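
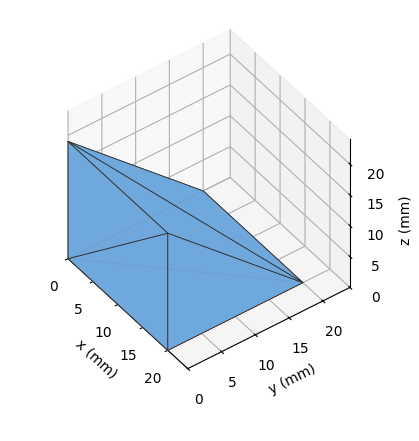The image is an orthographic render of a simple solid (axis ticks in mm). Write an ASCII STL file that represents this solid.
Reading the render: the shape is a wedge (ramp): 20 × 20 mm base, rising to 19 mm along the y=0 edge and sloping linearly to z=0 at y=20 (dimensions read to the nearest mm from the axis ticks). For the STL, each face is triangulated and given an outward normal.

solid part
  facet normal 0.0000 0.0000 -1.0000
    outer loop
      vertex 20.0 20.0 0.0
      vertex 20.0 0.0 0.0
      vertex 0.0 0.0 0.0
    endloop
  endfacet
  facet normal 0.0000 0.0000 -1.0000
    outer loop
      vertex 0.0 20.0 0.0
      vertex 20.0 20.0 0.0
      vertex 0.0 0.0 0.0
    endloop
  endfacet
  facet normal 0.0000 -1.0000 0.0000
    outer loop
      vertex 0.0 0.0 0.0
      vertex 20.0 0.0 0.0
      vertex 20.0 0.0 19.0
    endloop
  endfacet
  facet normal 0.0000 -1.0000 0.0000
    outer loop
      vertex 0.0 0.0 0.0
      vertex 20.0 0.0 19.0
      vertex 0.0 0.0 19.0
    endloop
  endfacet
  facet normal 0.0000 0.6887 0.7250
    outer loop
      vertex 0.0 0.0 19.0
      vertex 20.0 0.0 19.0
      vertex 20.0 20.0 0.0
    endloop
  endfacet
  facet normal 0.0000 0.6887 0.7250
    outer loop
      vertex 0.0 0.0 19.0
      vertex 20.0 20.0 0.0
      vertex 0.0 20.0 0.0
    endloop
  endfacet
  facet normal -1.0000 0.0000 0.0000
    outer loop
      vertex 0.0 0.0 19.0
      vertex 0.0 20.0 0.0
      vertex 0.0 0.0 0.0
    endloop
  endfacet
  facet normal 1.0000 0.0000 0.0000
    outer loop
      vertex 20.0 0.0 0.0
      vertex 20.0 20.0 0.0
      vertex 20.0 0.0 19.0
    endloop
  endfacet
endsolid part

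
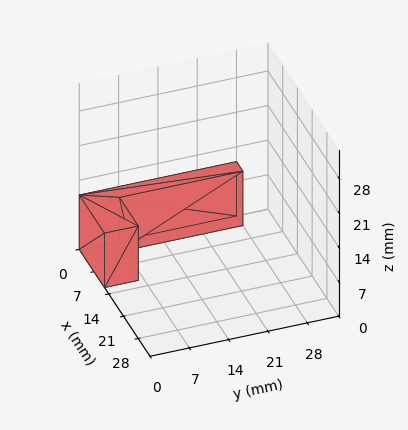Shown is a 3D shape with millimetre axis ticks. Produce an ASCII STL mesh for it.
Reading the render: the shape is an L-shaped prism: outer 12 × 28 mm, arm thicknesses ≈ 6 mm (horizontal) and 3 mm (vertical), extruded 11 mm in z (dimensions read to the nearest mm from the axis ticks). For the STL, each face is triangulated and given an outward normal.

solid part
  facet normal 0.0000 0.0000 -1.0000
    outer loop
      vertex 12.00 6.00 0.00
      vertex 12.00 0.00 0.00
      vertex 0.00 0.00 0.00
    endloop
  endfacet
  facet normal 0.0000 0.0000 -1.0000
    outer loop
      vertex 3.00 6.00 0.00
      vertex 12.00 6.00 0.00
      vertex 0.00 0.00 0.00
    endloop
  endfacet
  facet normal 0.0000 0.0000 -1.0000
    outer loop
      vertex 3.00 28.00 0.00
      vertex 3.00 6.00 0.00
      vertex 0.00 0.00 0.00
    endloop
  endfacet
  facet normal 0.0000 0.0000 -1.0000
    outer loop
      vertex 0.00 28.00 0.00
      vertex 3.00 28.00 0.00
      vertex 0.00 0.00 0.00
    endloop
  endfacet
  facet normal 0.0000 0.0000 1.0000
    outer loop
      vertex 0.00 0.00 11.00
      vertex 12.00 0.00 11.00
      vertex 12.00 6.00 11.00
    endloop
  endfacet
  facet normal 0.0000 0.0000 1.0000
    outer loop
      vertex 0.00 0.00 11.00
      vertex 12.00 6.00 11.00
      vertex 3.00 6.00 11.00
    endloop
  endfacet
  facet normal 0.0000 0.0000 1.0000
    outer loop
      vertex 0.00 0.00 11.00
      vertex 3.00 6.00 11.00
      vertex 3.00 28.00 11.00
    endloop
  endfacet
  facet normal 0.0000 0.0000 1.0000
    outer loop
      vertex 0.00 0.00 11.00
      vertex 3.00 28.00 11.00
      vertex 0.00 28.00 11.00
    endloop
  endfacet
  facet normal 0.0000 -1.0000 0.0000
    outer loop
      vertex 0.00 0.00 0.00
      vertex 12.00 0.00 0.00
      vertex 12.00 0.00 11.00
    endloop
  endfacet
  facet normal 0.0000 -1.0000 0.0000
    outer loop
      vertex 0.00 0.00 0.00
      vertex 12.00 0.00 11.00
      vertex 0.00 0.00 11.00
    endloop
  endfacet
  facet normal 1.0000 0.0000 0.0000
    outer loop
      vertex 12.00 0.00 0.00
      vertex 12.00 6.00 0.00
      vertex 12.00 6.00 11.00
    endloop
  endfacet
  facet normal 1.0000 0.0000 0.0000
    outer loop
      vertex 12.00 0.00 0.00
      vertex 12.00 6.00 11.00
      vertex 12.00 0.00 11.00
    endloop
  endfacet
  facet normal 0.0000 1.0000 0.0000
    outer loop
      vertex 12.00 6.00 0.00
      vertex 3.00 6.00 0.00
      vertex 3.00 6.00 11.00
    endloop
  endfacet
  facet normal 0.0000 1.0000 0.0000
    outer loop
      vertex 12.00 6.00 0.00
      vertex 3.00 6.00 11.00
      vertex 12.00 6.00 11.00
    endloop
  endfacet
  facet normal 1.0000 0.0000 0.0000
    outer loop
      vertex 3.00 6.00 0.00
      vertex 3.00 28.00 0.00
      vertex 3.00 28.00 11.00
    endloop
  endfacet
  facet normal 1.0000 0.0000 0.0000
    outer loop
      vertex 3.00 6.00 0.00
      vertex 3.00 28.00 11.00
      vertex 3.00 6.00 11.00
    endloop
  endfacet
  facet normal 0.0000 1.0000 0.0000
    outer loop
      vertex 3.00 28.00 0.00
      vertex 0.00 28.00 0.00
      vertex 0.00 28.00 11.00
    endloop
  endfacet
  facet normal 0.0000 1.0000 0.0000
    outer loop
      vertex 3.00 28.00 0.00
      vertex 0.00 28.00 11.00
      vertex 3.00 28.00 11.00
    endloop
  endfacet
  facet normal -1.0000 0.0000 0.0000
    outer loop
      vertex 0.00 28.00 0.00
      vertex 0.00 0.00 0.00
      vertex 0.00 0.00 11.00
    endloop
  endfacet
  facet normal -1.0000 0.0000 0.0000
    outer loop
      vertex 0.00 28.00 0.00
      vertex 0.00 0.00 11.00
      vertex 0.00 28.00 11.00
    endloop
  endfacet
endsolid part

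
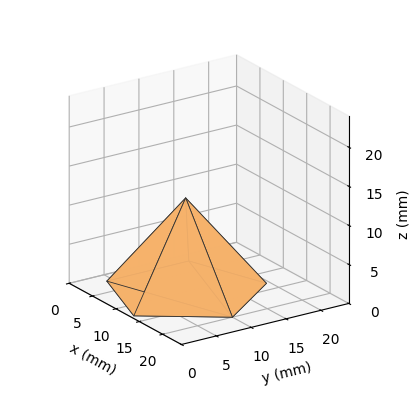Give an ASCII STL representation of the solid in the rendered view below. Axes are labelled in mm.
Reading the render: the shape is a regular 5-sided pyramid, base circumscribed radius ≈ 10 mm, apex at z ≈ 12 mm (dimensions read to the nearest mm from the axis ticks). For the STL, each face is triangulated and given an outward normal.

solid part
  facet normal 0.0000 0.0000 -1.0000
    outer loop
      vertex 1.910 15.878 0.000
      vertex 13.090 19.511 0.000
      vertex 20.000 10.000 0.000
    endloop
  endfacet
  facet normal 0.0000 0.0000 -1.0000
    outer loop
      vertex 1.910 4.122 0.000
      vertex 1.910 15.878 0.000
      vertex 20.000 10.000 0.000
    endloop
  endfacet
  facet normal 0.0000 0.0000 -1.0000
    outer loop
      vertex 13.090 0.489 0.000
      vertex 1.910 4.122 0.000
      vertex 20.000 10.000 0.000
    endloop
  endfacet
  facet normal 0.6708 0.4874 0.5590
    outer loop
      vertex 20.000 10.000 0.000
      vertex 13.090 19.511 0.000
      vertex 10.000 10.000 12.000
    endloop
  endfacet
  facet normal -0.2562 0.7886 0.5590
    outer loop
      vertex 13.090 19.511 0.000
      vertex 1.910 15.878 0.000
      vertex 10.000 10.000 12.000
    endloop
  endfacet
  facet normal -0.8292 0.0000 0.5590
    outer loop
      vertex 1.910 15.878 0.000
      vertex 1.910 4.122 0.000
      vertex 10.000 10.000 12.000
    endloop
  endfacet
  facet normal -0.2562 -0.7886 0.5590
    outer loop
      vertex 1.910 4.122 0.000
      vertex 13.090 0.489 0.000
      vertex 10.000 10.000 12.000
    endloop
  endfacet
  facet normal 0.6708 -0.4874 0.5590
    outer loop
      vertex 13.090 0.489 0.000
      vertex 20.000 10.000 0.000
      vertex 10.000 10.000 12.000
    endloop
  endfacet
endsolid part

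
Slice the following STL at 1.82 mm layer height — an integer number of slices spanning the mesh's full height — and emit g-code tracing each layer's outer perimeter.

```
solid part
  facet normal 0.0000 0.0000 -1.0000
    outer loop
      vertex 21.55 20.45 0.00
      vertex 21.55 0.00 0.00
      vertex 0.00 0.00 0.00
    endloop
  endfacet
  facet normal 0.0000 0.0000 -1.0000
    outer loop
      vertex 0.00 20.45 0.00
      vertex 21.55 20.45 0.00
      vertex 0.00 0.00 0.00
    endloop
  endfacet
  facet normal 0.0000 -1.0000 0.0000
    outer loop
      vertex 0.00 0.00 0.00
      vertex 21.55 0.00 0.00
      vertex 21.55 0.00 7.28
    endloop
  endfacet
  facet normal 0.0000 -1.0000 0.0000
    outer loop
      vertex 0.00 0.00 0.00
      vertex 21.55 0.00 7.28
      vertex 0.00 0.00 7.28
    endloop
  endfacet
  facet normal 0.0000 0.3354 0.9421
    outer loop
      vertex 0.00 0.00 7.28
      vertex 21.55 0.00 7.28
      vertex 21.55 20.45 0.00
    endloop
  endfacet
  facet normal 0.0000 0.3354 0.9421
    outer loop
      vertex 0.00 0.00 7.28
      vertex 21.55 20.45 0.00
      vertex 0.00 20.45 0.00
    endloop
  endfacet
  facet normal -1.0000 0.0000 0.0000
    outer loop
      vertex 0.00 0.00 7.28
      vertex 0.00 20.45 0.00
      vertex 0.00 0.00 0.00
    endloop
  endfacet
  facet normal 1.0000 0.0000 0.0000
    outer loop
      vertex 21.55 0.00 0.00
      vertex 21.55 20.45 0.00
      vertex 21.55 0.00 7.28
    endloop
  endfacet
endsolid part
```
; perimeter-only toolpath
G21 ; units = mm
G90 ; absolute positioning
G28 ; home
; layer 1
G0 Z1.82
G0 X0.00 Y0.00
G1 X21.55 Y0.00
G1 X21.55 Y15.34
G1 X0.00 Y15.34
G1 X0.00 Y0.00
; layer 2
G0 Z3.64
G0 X0.00 Y0.00
G1 X21.55 Y0.00
G1 X21.55 Y10.22
G1 X0.00 Y10.22
G1 X0.00 Y0.00
; layer 3
G0 Z5.46
G0 X0.00 Y0.00
G1 X21.55 Y0.00
G1 X21.55 Y5.11
G1 X0.00 Y5.11
G1 X0.00 Y0.00
M2 ; end

The solid is a wedge (ramp): 21.6 × 20.4 mm base, rising to 7.28 mm along the y=0 edge and sloping linearly to z=0 at y=20.4. Slicing at Δz = 1.82 mm — 4 equal slices spanning the solid's height, so layer i sits at z = i·h/4 — gives 3 non-empty perimeters. Each is a 4-segment closed polygon; G0 lifts to the layer z and rapids to the start vertex, then G1 traces the edges. The cross-section shrinks linearly with z (the slice at the apex is degenerate and omitted).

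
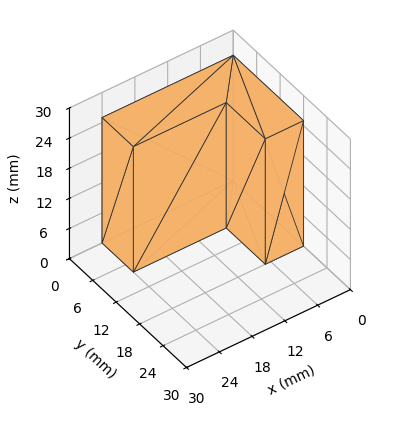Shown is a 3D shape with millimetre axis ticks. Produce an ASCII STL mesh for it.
Reading the render: the shape is an L-shaped prism: outer 24 × 18 mm, arm thicknesses ≈ 8 mm (horizontal) and 7 mm (vertical), extruded 25 mm in z (dimensions read to the nearest mm from the axis ticks). For the STL, each face is triangulated and given an outward normal.

solid part
  facet normal 0.0000 0.0000 -1.0000
    outer loop
      vertex 24.00 8.00 0.00
      vertex 24.00 0.00 0.00
      vertex 0.00 0.00 0.00
    endloop
  endfacet
  facet normal 0.0000 0.0000 -1.0000
    outer loop
      vertex 7.00 8.00 0.00
      vertex 24.00 8.00 0.00
      vertex 0.00 0.00 0.00
    endloop
  endfacet
  facet normal 0.0000 0.0000 -1.0000
    outer loop
      vertex 7.00 18.00 0.00
      vertex 7.00 8.00 0.00
      vertex 0.00 0.00 0.00
    endloop
  endfacet
  facet normal 0.0000 0.0000 -1.0000
    outer loop
      vertex 0.00 18.00 0.00
      vertex 7.00 18.00 0.00
      vertex 0.00 0.00 0.00
    endloop
  endfacet
  facet normal 0.0000 0.0000 1.0000
    outer loop
      vertex 0.00 0.00 25.00
      vertex 24.00 0.00 25.00
      vertex 24.00 8.00 25.00
    endloop
  endfacet
  facet normal 0.0000 0.0000 1.0000
    outer loop
      vertex 0.00 0.00 25.00
      vertex 24.00 8.00 25.00
      vertex 7.00 8.00 25.00
    endloop
  endfacet
  facet normal 0.0000 0.0000 1.0000
    outer loop
      vertex 0.00 0.00 25.00
      vertex 7.00 8.00 25.00
      vertex 7.00 18.00 25.00
    endloop
  endfacet
  facet normal 0.0000 0.0000 1.0000
    outer loop
      vertex 0.00 0.00 25.00
      vertex 7.00 18.00 25.00
      vertex 0.00 18.00 25.00
    endloop
  endfacet
  facet normal 0.0000 -1.0000 0.0000
    outer loop
      vertex 0.00 0.00 0.00
      vertex 24.00 0.00 0.00
      vertex 24.00 0.00 25.00
    endloop
  endfacet
  facet normal 0.0000 -1.0000 0.0000
    outer loop
      vertex 0.00 0.00 0.00
      vertex 24.00 0.00 25.00
      vertex 0.00 0.00 25.00
    endloop
  endfacet
  facet normal 1.0000 0.0000 0.0000
    outer loop
      vertex 24.00 0.00 0.00
      vertex 24.00 8.00 0.00
      vertex 24.00 8.00 25.00
    endloop
  endfacet
  facet normal 1.0000 0.0000 0.0000
    outer loop
      vertex 24.00 0.00 0.00
      vertex 24.00 8.00 25.00
      vertex 24.00 0.00 25.00
    endloop
  endfacet
  facet normal 0.0000 1.0000 0.0000
    outer loop
      vertex 24.00 8.00 0.00
      vertex 7.00 8.00 0.00
      vertex 7.00 8.00 25.00
    endloop
  endfacet
  facet normal 0.0000 1.0000 0.0000
    outer loop
      vertex 24.00 8.00 0.00
      vertex 7.00 8.00 25.00
      vertex 24.00 8.00 25.00
    endloop
  endfacet
  facet normal 1.0000 0.0000 0.0000
    outer loop
      vertex 7.00 8.00 0.00
      vertex 7.00 18.00 0.00
      vertex 7.00 18.00 25.00
    endloop
  endfacet
  facet normal 1.0000 0.0000 0.0000
    outer loop
      vertex 7.00 8.00 0.00
      vertex 7.00 18.00 25.00
      vertex 7.00 8.00 25.00
    endloop
  endfacet
  facet normal 0.0000 1.0000 0.0000
    outer loop
      vertex 7.00 18.00 0.00
      vertex 0.00 18.00 0.00
      vertex 0.00 18.00 25.00
    endloop
  endfacet
  facet normal 0.0000 1.0000 0.0000
    outer loop
      vertex 7.00 18.00 0.00
      vertex 0.00 18.00 25.00
      vertex 7.00 18.00 25.00
    endloop
  endfacet
  facet normal -1.0000 0.0000 0.0000
    outer loop
      vertex 0.00 18.00 0.00
      vertex 0.00 0.00 0.00
      vertex 0.00 0.00 25.00
    endloop
  endfacet
  facet normal -1.0000 0.0000 0.0000
    outer loop
      vertex 0.00 18.00 0.00
      vertex 0.00 0.00 25.00
      vertex 0.00 18.00 25.00
    endloop
  endfacet
endsolid part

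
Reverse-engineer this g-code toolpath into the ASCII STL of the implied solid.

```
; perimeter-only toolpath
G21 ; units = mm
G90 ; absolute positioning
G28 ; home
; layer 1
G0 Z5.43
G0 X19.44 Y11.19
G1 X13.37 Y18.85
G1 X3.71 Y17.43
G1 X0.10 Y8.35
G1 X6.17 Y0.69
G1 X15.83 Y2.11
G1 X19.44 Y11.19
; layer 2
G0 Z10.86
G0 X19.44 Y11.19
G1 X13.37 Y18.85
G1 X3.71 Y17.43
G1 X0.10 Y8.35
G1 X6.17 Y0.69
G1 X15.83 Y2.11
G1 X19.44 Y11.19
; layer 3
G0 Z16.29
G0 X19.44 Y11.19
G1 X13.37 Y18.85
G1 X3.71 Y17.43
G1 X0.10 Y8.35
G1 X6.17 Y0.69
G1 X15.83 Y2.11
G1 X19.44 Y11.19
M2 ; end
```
solid part
  facet normal 0.0000 0.0000 -1.0000
    outer loop
      vertex 3.71 17.43 0.00
      vertex 13.37 18.85 0.00
      vertex 19.44 11.19 0.00
    endloop
  endfacet
  facet normal 0.0000 0.0000 -1.0000
    outer loop
      vertex 0.10 8.35 0.00
      vertex 3.71 17.43 0.00
      vertex 19.44 11.19 0.00
    endloop
  endfacet
  facet normal 0.0000 0.0000 -1.0000
    outer loop
      vertex 6.17 0.69 0.00
      vertex 0.10 8.35 0.00
      vertex 19.44 11.19 0.00
    endloop
  endfacet
  facet normal 0.0000 0.0000 -1.0000
    outer loop
      vertex 15.83 2.11 0.00
      vertex 6.17 0.69 0.00
      vertex 19.44 11.19 0.00
    endloop
  endfacet
  facet normal 0.0000 0.0000 1.0000
    outer loop
      vertex 19.44 11.19 16.29
      vertex 13.37 18.85 16.29
      vertex 3.71 17.43 16.29
    endloop
  endfacet
  facet normal 0.0000 0.0000 1.0000
    outer loop
      vertex 19.44 11.19 16.29
      vertex 3.71 17.43 16.29
      vertex 0.10 8.35 16.29
    endloop
  endfacet
  facet normal 0.0000 0.0000 1.0000
    outer loop
      vertex 19.44 11.19 16.29
      vertex 0.10 8.35 16.29
      vertex 6.17 0.69 16.29
    endloop
  endfacet
  facet normal 0.0000 0.0000 1.0000
    outer loop
      vertex 19.44 11.19 16.29
      vertex 6.17 0.69 16.29
      vertex 15.83 2.11 16.29
    endloop
  endfacet
  facet normal 0.7838 0.6211 0.0000
    outer loop
      vertex 19.44 11.19 0.00
      vertex 13.37 18.85 0.00
      vertex 13.37 18.85 16.29
    endloop
  endfacet
  facet normal 0.7838 0.6211 0.0000
    outer loop
      vertex 19.44 11.19 0.00
      vertex 13.37 18.85 16.29
      vertex 19.44 11.19 16.29
    endloop
  endfacet
  facet normal -0.1454 0.9894 0.0000
    outer loop
      vertex 13.37 18.85 0.00
      vertex 3.71 17.43 0.00
      vertex 3.71 17.43 16.29
    endloop
  endfacet
  facet normal -0.1454 0.9894 0.0000
    outer loop
      vertex 13.37 18.85 0.00
      vertex 3.71 17.43 16.29
      vertex 13.37 18.85 16.29
    endloop
  endfacet
  facet normal -0.9293 0.3694 0.0000
    outer loop
      vertex 3.71 17.43 0.00
      vertex 0.10 8.35 0.00
      vertex 0.10 8.35 16.29
    endloop
  endfacet
  facet normal -0.9293 0.3694 0.0000
    outer loop
      vertex 3.71 17.43 0.00
      vertex 0.10 8.35 16.29
      vertex 3.71 17.43 16.29
    endloop
  endfacet
  facet normal -0.7838 -0.6211 0.0000
    outer loop
      vertex 0.10 8.35 0.00
      vertex 6.17 0.69 0.00
      vertex 6.17 0.69 16.29
    endloop
  endfacet
  facet normal -0.7838 -0.6211 0.0000
    outer loop
      vertex 0.10 8.35 0.00
      vertex 6.17 0.69 16.29
      vertex 0.10 8.35 16.29
    endloop
  endfacet
  facet normal 0.1454 -0.9894 0.0000
    outer loop
      vertex 6.17 0.69 0.00
      vertex 15.83 2.11 0.00
      vertex 15.83 2.11 16.29
    endloop
  endfacet
  facet normal 0.1454 -0.9894 0.0000
    outer loop
      vertex 6.17 0.69 0.00
      vertex 15.83 2.11 16.29
      vertex 6.17 0.69 16.29
    endloop
  endfacet
  facet normal 0.9293 -0.3694 0.0000
    outer loop
      vertex 15.83 2.11 0.00
      vertex 19.44 11.19 0.00
      vertex 19.44 11.19 16.29
    endloop
  endfacet
  facet normal 0.9293 -0.3694 0.0000
    outer loop
      vertex 15.83 2.11 0.00
      vertex 19.44 11.19 16.29
      vertex 15.83 2.11 16.29
    endloop
  endfacet
endsolid part

The G0 Z moves step by Δz≈5.43 mm. Every layer's G1 loop is the same polygon, so the solid is a straight extrusion of it from z=0 to z≈16.3. Closing with flat bottom and top caps and triangulating gives 20 facets — a regular 6-sided prism (a cylinder approximated with 6 flat sides), circumscribed radius ≈ 9.77 mm, height ≈ 16.3 mm.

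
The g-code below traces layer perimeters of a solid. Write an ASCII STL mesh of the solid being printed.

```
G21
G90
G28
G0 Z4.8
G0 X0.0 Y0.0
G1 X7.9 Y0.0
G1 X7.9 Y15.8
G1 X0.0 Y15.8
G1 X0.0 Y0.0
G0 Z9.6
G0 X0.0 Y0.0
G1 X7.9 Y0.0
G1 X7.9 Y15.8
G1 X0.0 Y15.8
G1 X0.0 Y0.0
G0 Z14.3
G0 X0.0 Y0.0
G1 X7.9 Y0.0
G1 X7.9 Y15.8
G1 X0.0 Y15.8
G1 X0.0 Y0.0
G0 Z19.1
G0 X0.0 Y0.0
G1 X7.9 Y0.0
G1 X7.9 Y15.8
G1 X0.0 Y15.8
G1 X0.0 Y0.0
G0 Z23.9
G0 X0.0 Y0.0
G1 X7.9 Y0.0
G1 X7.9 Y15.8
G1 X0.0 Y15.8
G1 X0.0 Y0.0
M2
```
solid part
  facet normal 0.0000 0.0000 -1.0000
    outer loop
      vertex 7.9 15.8 0.0
      vertex 7.9 0.0 0.0
      vertex 0.0 0.0 0.0
    endloop
  endfacet
  facet normal 0.0000 0.0000 -1.0000
    outer loop
      vertex 0.0 15.8 0.0
      vertex 7.9 15.8 0.0
      vertex 0.0 0.0 0.0
    endloop
  endfacet
  facet normal 0.0000 0.0000 1.0000
    outer loop
      vertex 0.0 0.0 23.9
      vertex 7.9 0.0 23.9
      vertex 7.9 15.8 23.9
    endloop
  endfacet
  facet normal 0.0000 0.0000 1.0000
    outer loop
      vertex 0.0 0.0 23.9
      vertex 7.9 15.8 23.9
      vertex 0.0 15.8 23.9
    endloop
  endfacet
  facet normal 0.0000 -1.0000 0.0000
    outer loop
      vertex 0.0 0.0 0.0
      vertex 7.9 0.0 0.0
      vertex 7.9 0.0 23.9
    endloop
  endfacet
  facet normal 0.0000 -1.0000 0.0000
    outer loop
      vertex 0.0 0.0 0.0
      vertex 7.9 0.0 23.9
      vertex 0.0 0.0 23.9
    endloop
  endfacet
  facet normal 0.0000 1.0000 0.0000
    outer loop
      vertex 7.9 15.8 23.9
      vertex 7.9 15.8 0.0
      vertex 0.0 15.8 0.0
    endloop
  endfacet
  facet normal 0.0000 1.0000 0.0000
    outer loop
      vertex 0.0 15.8 23.9
      vertex 7.9 15.8 23.9
      vertex 0.0 15.8 0.0
    endloop
  endfacet
  facet normal -1.0000 0.0000 0.0000
    outer loop
      vertex 0.0 15.8 23.9
      vertex 0.0 15.8 0.0
      vertex 0.0 0.0 0.0
    endloop
  endfacet
  facet normal -1.0000 0.0000 0.0000
    outer loop
      vertex 0.0 0.0 23.9
      vertex 0.0 15.8 23.9
      vertex 0.0 0.0 0.0
    endloop
  endfacet
  facet normal 1.0000 0.0000 0.0000
    outer loop
      vertex 7.9 0.0 0.0
      vertex 7.9 15.8 0.0
      vertex 7.9 15.8 23.9
    endloop
  endfacet
  facet normal 1.0000 0.0000 0.0000
    outer loop
      vertex 7.9 0.0 0.0
      vertex 7.9 15.8 23.9
      vertex 7.9 0.0 23.9
    endloop
  endfacet
endsolid part

The G0 Z moves step by Δz≈4.8 mm. Every layer's G1 loop is the same polygon, so the solid is a straight extrusion of it from z=0 to z≈23.9. Closing with flat bottom and top caps and triangulating gives 12 facets — a rectangular box, roughly 7.9 × 15.8 mm footprint and 23.9 mm tall.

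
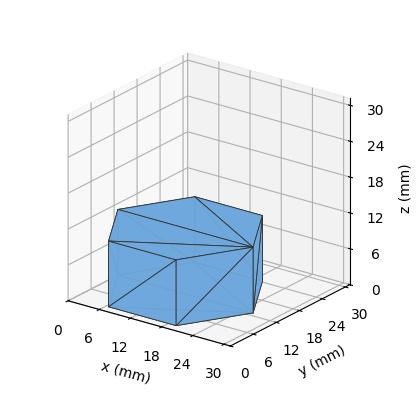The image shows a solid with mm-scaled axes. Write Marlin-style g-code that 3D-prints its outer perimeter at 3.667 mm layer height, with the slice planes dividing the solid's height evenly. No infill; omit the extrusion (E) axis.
Reading the render: the shape is a regular 6-sided prism (a cylinder approximated with 6 flat sides), circumscribed radius ≈ 13 mm, height ≈ 11 mm (dimensions read to the nearest mm from the axis ticks). For the g-code, the solid's height is divided into equal slices at the stated Δz and each level perimeter traced with G1 moves after a G0 lift.

; perimeter-only toolpath
G21 ; units = mm
G90 ; absolute positioning
G28 ; home
; layer 1
G0 Z3.667
G0 X26.000 Y13.000
G1 X19.500 Y24.258
G1 X6.500 Y24.258
G1 X0.000 Y13.000
G1 X6.500 Y1.742
G1 X19.500 Y1.742
G1 X26.000 Y13.000
; layer 2
G0 Z7.333
G0 X26.000 Y13.000
G1 X19.500 Y24.258
G1 X6.500 Y24.258
G1 X0.000 Y13.000
G1 X6.500 Y1.742
G1 X19.500 Y1.742
G1 X26.000 Y13.000
; layer 3
G0 Z11.000
G0 X26.000 Y13.000
G1 X19.500 Y24.258
G1 X6.500 Y24.258
G1 X0.000 Y13.000
G1 X6.500 Y1.742
G1 X19.500 Y1.742
G1 X26.000 Y13.000
M2 ; end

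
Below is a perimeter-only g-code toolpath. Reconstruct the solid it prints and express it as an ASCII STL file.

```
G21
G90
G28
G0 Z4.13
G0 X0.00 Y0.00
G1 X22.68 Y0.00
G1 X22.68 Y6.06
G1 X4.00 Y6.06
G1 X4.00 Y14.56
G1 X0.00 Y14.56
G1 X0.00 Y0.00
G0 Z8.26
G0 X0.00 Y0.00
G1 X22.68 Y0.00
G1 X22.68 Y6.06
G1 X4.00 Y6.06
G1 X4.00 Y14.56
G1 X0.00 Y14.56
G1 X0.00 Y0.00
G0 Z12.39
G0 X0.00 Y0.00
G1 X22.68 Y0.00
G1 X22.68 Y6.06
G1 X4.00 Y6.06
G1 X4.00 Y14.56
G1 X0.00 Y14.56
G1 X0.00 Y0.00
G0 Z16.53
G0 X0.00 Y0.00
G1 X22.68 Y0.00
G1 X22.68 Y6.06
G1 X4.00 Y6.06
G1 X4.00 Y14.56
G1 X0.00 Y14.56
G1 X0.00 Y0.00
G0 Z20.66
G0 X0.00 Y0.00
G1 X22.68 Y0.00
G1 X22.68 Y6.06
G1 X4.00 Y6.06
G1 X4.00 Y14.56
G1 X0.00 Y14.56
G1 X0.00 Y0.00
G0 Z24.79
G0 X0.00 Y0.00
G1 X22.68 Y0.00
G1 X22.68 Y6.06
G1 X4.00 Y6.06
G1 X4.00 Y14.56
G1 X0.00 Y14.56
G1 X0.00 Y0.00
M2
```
solid part
  facet normal 0.0000 0.0000 -1.0000
    outer loop
      vertex 22.68 6.06 0.00
      vertex 22.68 0.00 0.00
      vertex 0.00 0.00 0.00
    endloop
  endfacet
  facet normal 0.0000 0.0000 -1.0000
    outer loop
      vertex 4.00 6.06 0.00
      vertex 22.68 6.06 0.00
      vertex 0.00 0.00 0.00
    endloop
  endfacet
  facet normal 0.0000 0.0000 -1.0000
    outer loop
      vertex 4.00 14.56 0.00
      vertex 4.00 6.06 0.00
      vertex 0.00 0.00 0.00
    endloop
  endfacet
  facet normal 0.0000 0.0000 -1.0000
    outer loop
      vertex 0.00 14.56 0.00
      vertex 4.00 14.56 0.00
      vertex 0.00 0.00 0.00
    endloop
  endfacet
  facet normal 0.0000 0.0000 1.0000
    outer loop
      vertex 0.00 0.00 24.79
      vertex 22.68 0.00 24.79
      vertex 22.68 6.06 24.79
    endloop
  endfacet
  facet normal 0.0000 0.0000 1.0000
    outer loop
      vertex 0.00 0.00 24.79
      vertex 22.68 6.06 24.79
      vertex 4.00 6.06 24.79
    endloop
  endfacet
  facet normal 0.0000 0.0000 1.0000
    outer loop
      vertex 0.00 0.00 24.79
      vertex 4.00 6.06 24.79
      vertex 4.00 14.56 24.79
    endloop
  endfacet
  facet normal 0.0000 0.0000 1.0000
    outer loop
      vertex 0.00 0.00 24.79
      vertex 4.00 14.56 24.79
      vertex 0.00 14.56 24.79
    endloop
  endfacet
  facet normal 0.0000 -1.0000 0.0000
    outer loop
      vertex 0.00 0.00 0.00
      vertex 22.68 0.00 0.00
      vertex 22.68 0.00 24.79
    endloop
  endfacet
  facet normal 0.0000 -1.0000 0.0000
    outer loop
      vertex 0.00 0.00 0.00
      vertex 22.68 0.00 24.79
      vertex 0.00 0.00 24.79
    endloop
  endfacet
  facet normal 1.0000 0.0000 0.0000
    outer loop
      vertex 22.68 0.00 0.00
      vertex 22.68 6.06 0.00
      vertex 22.68 6.06 24.79
    endloop
  endfacet
  facet normal 1.0000 0.0000 0.0000
    outer loop
      vertex 22.68 0.00 0.00
      vertex 22.68 6.06 24.79
      vertex 22.68 0.00 24.79
    endloop
  endfacet
  facet normal 0.0000 1.0000 0.0000
    outer loop
      vertex 22.68 6.06 0.00
      vertex 4.00 6.06 0.00
      vertex 4.00 6.06 24.79
    endloop
  endfacet
  facet normal 0.0000 1.0000 0.0000
    outer loop
      vertex 22.68 6.06 0.00
      vertex 4.00 6.06 24.79
      vertex 22.68 6.06 24.79
    endloop
  endfacet
  facet normal 1.0000 0.0000 0.0000
    outer loop
      vertex 4.00 6.06 0.00
      vertex 4.00 14.56 0.00
      vertex 4.00 14.56 24.79
    endloop
  endfacet
  facet normal 1.0000 0.0000 0.0000
    outer loop
      vertex 4.00 6.06 0.00
      vertex 4.00 14.56 24.79
      vertex 4.00 6.06 24.79
    endloop
  endfacet
  facet normal 0.0000 1.0000 0.0000
    outer loop
      vertex 4.00 14.56 0.00
      vertex 0.00 14.56 0.00
      vertex 0.00 14.56 24.79
    endloop
  endfacet
  facet normal 0.0000 1.0000 0.0000
    outer loop
      vertex 4.00 14.56 0.00
      vertex 0.00 14.56 24.79
      vertex 4.00 14.56 24.79
    endloop
  endfacet
  facet normal -1.0000 0.0000 0.0000
    outer loop
      vertex 0.00 14.56 0.00
      vertex 0.00 0.00 0.00
      vertex 0.00 0.00 24.79
    endloop
  endfacet
  facet normal -1.0000 0.0000 0.0000
    outer loop
      vertex 0.00 14.56 0.00
      vertex 0.00 0.00 24.79
      vertex 0.00 14.56 24.79
    endloop
  endfacet
endsolid part

The G0 Z moves step by Δz≈4.13 mm. Every layer's G1 loop is the same polygon, so the solid is a straight extrusion of it from z=0 to z≈24.8. Closing with flat bottom and top caps and triangulating gives 20 facets — an L-shaped prism: outer 22.7 × 14.6 mm, arm thicknesses ≈ 6.06 mm (horizontal) and 4 mm (vertical), extruded 24.8 mm in z.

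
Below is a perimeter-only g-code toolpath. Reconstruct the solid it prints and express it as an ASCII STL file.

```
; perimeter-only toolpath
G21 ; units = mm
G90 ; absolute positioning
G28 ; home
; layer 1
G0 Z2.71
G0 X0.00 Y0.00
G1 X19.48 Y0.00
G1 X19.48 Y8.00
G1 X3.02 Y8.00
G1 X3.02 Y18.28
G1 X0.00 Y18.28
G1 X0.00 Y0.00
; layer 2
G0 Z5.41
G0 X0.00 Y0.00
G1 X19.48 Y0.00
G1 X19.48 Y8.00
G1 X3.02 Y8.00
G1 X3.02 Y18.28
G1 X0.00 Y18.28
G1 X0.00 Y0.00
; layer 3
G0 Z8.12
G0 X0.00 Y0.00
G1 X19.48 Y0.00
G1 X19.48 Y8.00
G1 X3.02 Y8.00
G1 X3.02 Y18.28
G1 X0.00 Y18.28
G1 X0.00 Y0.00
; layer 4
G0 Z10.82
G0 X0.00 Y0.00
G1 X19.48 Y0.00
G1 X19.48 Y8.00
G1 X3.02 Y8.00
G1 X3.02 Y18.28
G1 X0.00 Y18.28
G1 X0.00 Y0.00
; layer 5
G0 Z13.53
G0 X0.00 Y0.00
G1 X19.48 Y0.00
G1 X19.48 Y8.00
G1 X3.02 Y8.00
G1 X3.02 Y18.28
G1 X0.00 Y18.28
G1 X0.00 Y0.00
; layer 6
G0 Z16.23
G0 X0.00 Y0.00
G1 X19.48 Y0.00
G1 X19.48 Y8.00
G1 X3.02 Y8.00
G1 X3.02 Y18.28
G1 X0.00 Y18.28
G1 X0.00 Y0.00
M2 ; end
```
solid part
  facet normal 0.0000 0.0000 -1.0000
    outer loop
      vertex 19.48 8.00 0.00
      vertex 19.48 0.00 0.00
      vertex 0.00 0.00 0.00
    endloop
  endfacet
  facet normal 0.0000 0.0000 -1.0000
    outer loop
      vertex 3.02 8.00 0.00
      vertex 19.48 8.00 0.00
      vertex 0.00 0.00 0.00
    endloop
  endfacet
  facet normal 0.0000 0.0000 -1.0000
    outer loop
      vertex 3.02 18.28 0.00
      vertex 3.02 8.00 0.00
      vertex 0.00 0.00 0.00
    endloop
  endfacet
  facet normal 0.0000 0.0000 -1.0000
    outer loop
      vertex 0.00 18.28 0.00
      vertex 3.02 18.28 0.00
      vertex 0.00 0.00 0.00
    endloop
  endfacet
  facet normal 0.0000 0.0000 1.0000
    outer loop
      vertex 0.00 0.00 16.23
      vertex 19.48 0.00 16.23
      vertex 19.48 8.00 16.23
    endloop
  endfacet
  facet normal 0.0000 0.0000 1.0000
    outer loop
      vertex 0.00 0.00 16.23
      vertex 19.48 8.00 16.23
      vertex 3.02 8.00 16.23
    endloop
  endfacet
  facet normal 0.0000 0.0000 1.0000
    outer loop
      vertex 0.00 0.00 16.23
      vertex 3.02 8.00 16.23
      vertex 3.02 18.28 16.23
    endloop
  endfacet
  facet normal 0.0000 0.0000 1.0000
    outer loop
      vertex 0.00 0.00 16.23
      vertex 3.02 18.28 16.23
      vertex 0.00 18.28 16.23
    endloop
  endfacet
  facet normal 0.0000 -1.0000 0.0000
    outer loop
      vertex 0.00 0.00 0.00
      vertex 19.48 0.00 0.00
      vertex 19.48 0.00 16.23
    endloop
  endfacet
  facet normal 0.0000 -1.0000 0.0000
    outer loop
      vertex 0.00 0.00 0.00
      vertex 19.48 0.00 16.23
      vertex 0.00 0.00 16.23
    endloop
  endfacet
  facet normal 1.0000 0.0000 0.0000
    outer loop
      vertex 19.48 0.00 0.00
      vertex 19.48 8.00 0.00
      vertex 19.48 8.00 16.23
    endloop
  endfacet
  facet normal 1.0000 0.0000 0.0000
    outer loop
      vertex 19.48 0.00 0.00
      vertex 19.48 8.00 16.23
      vertex 19.48 0.00 16.23
    endloop
  endfacet
  facet normal 0.0000 1.0000 0.0000
    outer loop
      vertex 19.48 8.00 0.00
      vertex 3.02 8.00 0.00
      vertex 3.02 8.00 16.23
    endloop
  endfacet
  facet normal 0.0000 1.0000 0.0000
    outer loop
      vertex 19.48 8.00 0.00
      vertex 3.02 8.00 16.23
      vertex 19.48 8.00 16.23
    endloop
  endfacet
  facet normal 1.0000 0.0000 0.0000
    outer loop
      vertex 3.02 8.00 0.00
      vertex 3.02 18.28 0.00
      vertex 3.02 18.28 16.23
    endloop
  endfacet
  facet normal 1.0000 0.0000 0.0000
    outer loop
      vertex 3.02 8.00 0.00
      vertex 3.02 18.28 16.23
      vertex 3.02 8.00 16.23
    endloop
  endfacet
  facet normal 0.0000 1.0000 0.0000
    outer loop
      vertex 3.02 18.28 0.00
      vertex 0.00 18.28 0.00
      vertex 0.00 18.28 16.23
    endloop
  endfacet
  facet normal 0.0000 1.0000 0.0000
    outer loop
      vertex 3.02 18.28 0.00
      vertex 0.00 18.28 16.23
      vertex 3.02 18.28 16.23
    endloop
  endfacet
  facet normal -1.0000 0.0000 0.0000
    outer loop
      vertex 0.00 18.28 0.00
      vertex 0.00 0.00 0.00
      vertex 0.00 0.00 16.23
    endloop
  endfacet
  facet normal -1.0000 0.0000 0.0000
    outer loop
      vertex 0.00 18.28 0.00
      vertex 0.00 0.00 16.23
      vertex 0.00 18.28 16.23
    endloop
  endfacet
endsolid part

The G0 Z moves step by Δz≈2.71 mm. Every layer's G1 loop is the same polygon, so the solid is a straight extrusion of it from z=0 to z≈16.2. Closing with flat bottom and top caps and triangulating gives 20 facets — an L-shaped prism: outer 19.5 × 18.3 mm, arm thicknesses ≈ 8 mm (horizontal) and 3.02 mm (vertical), extruded 16.2 mm in z.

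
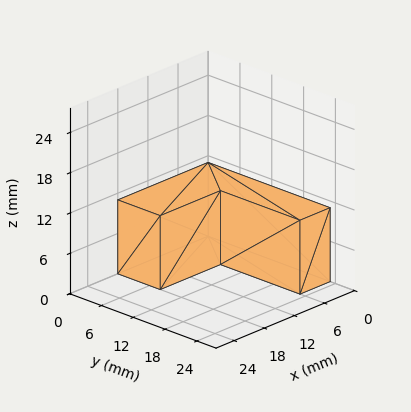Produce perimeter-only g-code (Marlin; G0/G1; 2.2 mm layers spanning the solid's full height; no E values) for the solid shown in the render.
Reading the render: the shape is an L-shaped prism: outer 18 × 23 mm, arm thicknesses ≈ 8 mm (horizontal) and 6 mm (vertical), extruded 11 mm in z (dimensions read to the nearest mm from the axis ticks). For the g-code, the solid's height is divided into equal slices at the stated Δz and each level perimeter traced with G1 moves after a G0 lift.

; perimeter-only toolpath
G21 ; units = mm
G90 ; absolute positioning
G28 ; home
; layer 1
G0 Z2.2
G0 X0.0 Y0.0
G1 X18.0 Y0.0
G1 X18.0 Y8.0
G1 X6.0 Y8.0
G1 X6.0 Y23.0
G1 X0.0 Y23.0
G1 X0.0 Y0.0
; layer 2
G0 Z4.4
G0 X0.0 Y0.0
G1 X18.0 Y0.0
G1 X18.0 Y8.0
G1 X6.0 Y8.0
G1 X6.0 Y23.0
G1 X0.0 Y23.0
G1 X0.0 Y0.0
; layer 3
G0 Z6.6
G0 X0.0 Y0.0
G1 X18.0 Y0.0
G1 X18.0 Y8.0
G1 X6.0 Y8.0
G1 X6.0 Y23.0
G1 X0.0 Y23.0
G1 X0.0 Y0.0
; layer 4
G0 Z8.8
G0 X0.0 Y0.0
G1 X18.0 Y0.0
G1 X18.0 Y8.0
G1 X6.0 Y8.0
G1 X6.0 Y23.0
G1 X0.0 Y23.0
G1 X0.0 Y0.0
; layer 5
G0 Z11.0
G0 X0.0 Y0.0
G1 X18.0 Y0.0
G1 X18.0 Y8.0
G1 X6.0 Y8.0
G1 X6.0 Y23.0
G1 X0.0 Y23.0
G1 X0.0 Y0.0
M2 ; end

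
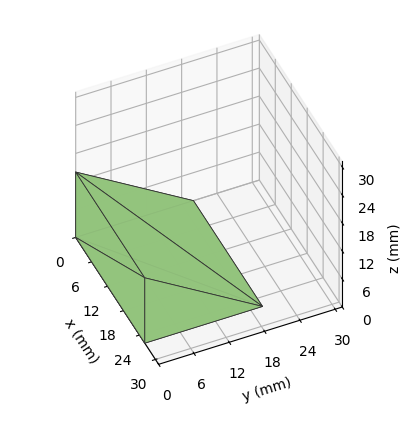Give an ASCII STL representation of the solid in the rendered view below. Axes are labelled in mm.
Reading the render: the shape is a wedge (ramp): 26 × 20 mm base, rising to 14 mm along the y=0 edge and sloping linearly to z=0 at y=20 (dimensions read to the nearest mm from the axis ticks). For the STL, each face is triangulated and given an outward normal.

solid part
  facet normal 0.0000 0.0000 -1.0000
    outer loop
      vertex 26.000 20.000 0.000
      vertex 26.000 0.000 0.000
      vertex 0.000 0.000 0.000
    endloop
  endfacet
  facet normal 0.0000 0.0000 -1.0000
    outer loop
      vertex 0.000 20.000 0.000
      vertex 26.000 20.000 0.000
      vertex 0.000 0.000 0.000
    endloop
  endfacet
  facet normal 0.0000 -1.0000 0.0000
    outer loop
      vertex 0.000 0.000 0.000
      vertex 26.000 0.000 0.000
      vertex 26.000 0.000 14.000
    endloop
  endfacet
  facet normal 0.0000 -1.0000 0.0000
    outer loop
      vertex 0.000 0.000 0.000
      vertex 26.000 0.000 14.000
      vertex 0.000 0.000 14.000
    endloop
  endfacet
  facet normal 0.0000 0.5735 0.8192
    outer loop
      vertex 0.000 0.000 14.000
      vertex 26.000 0.000 14.000
      vertex 26.000 20.000 0.000
    endloop
  endfacet
  facet normal 0.0000 0.5735 0.8192
    outer loop
      vertex 0.000 0.000 14.000
      vertex 26.000 20.000 0.000
      vertex 0.000 20.000 0.000
    endloop
  endfacet
  facet normal -1.0000 0.0000 0.0000
    outer loop
      vertex 0.000 0.000 14.000
      vertex 0.000 20.000 0.000
      vertex 0.000 0.000 0.000
    endloop
  endfacet
  facet normal 1.0000 0.0000 0.0000
    outer loop
      vertex 26.000 0.000 0.000
      vertex 26.000 20.000 0.000
      vertex 26.000 0.000 14.000
    endloop
  endfacet
endsolid part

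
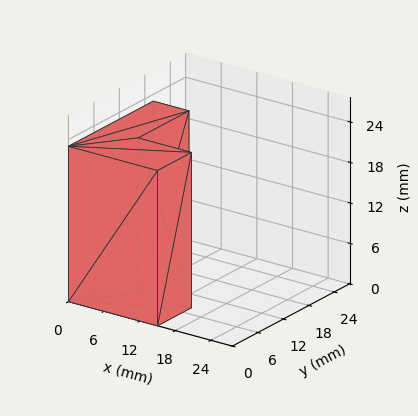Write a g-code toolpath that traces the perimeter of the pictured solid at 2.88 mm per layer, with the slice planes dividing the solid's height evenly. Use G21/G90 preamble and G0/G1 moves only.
Reading the render: the shape is an L-shaped prism: outer 15 × 20 mm, arm thicknesses ≈ 8 mm (horizontal) and 6 mm (vertical), extruded 23 mm in z (dimensions read to the nearest mm from the axis ticks). For the g-code, the solid's height is divided into equal slices at the stated Δz and each level perimeter traced with G1 moves after a G0 lift.

; perimeter-only toolpath
G21 ; units = mm
G90 ; absolute positioning
G28 ; home
; layer 1
G0 Z2.88
G0 X0.00 Y0.00
G1 X15.00 Y0.00
G1 X15.00 Y8.00
G1 X6.00 Y8.00
G1 X6.00 Y20.00
G1 X0.00 Y20.00
G1 X0.00 Y0.00
; layer 2
G0 Z5.75
G0 X0.00 Y0.00
G1 X15.00 Y0.00
G1 X15.00 Y8.00
G1 X6.00 Y8.00
G1 X6.00 Y20.00
G1 X0.00 Y20.00
G1 X0.00 Y0.00
; layer 3
G0 Z8.62
G0 X0.00 Y0.00
G1 X15.00 Y0.00
G1 X15.00 Y8.00
G1 X6.00 Y8.00
G1 X6.00 Y20.00
G1 X0.00 Y20.00
G1 X0.00 Y0.00
; layer 4
G0 Z11.50
G0 X0.00 Y0.00
G1 X15.00 Y0.00
G1 X15.00 Y8.00
G1 X6.00 Y8.00
G1 X6.00 Y20.00
G1 X0.00 Y20.00
G1 X0.00 Y0.00
; layer 5
G0 Z14.38
G0 X0.00 Y0.00
G1 X15.00 Y0.00
G1 X15.00 Y8.00
G1 X6.00 Y8.00
G1 X6.00 Y20.00
G1 X0.00 Y20.00
G1 X0.00 Y0.00
; layer 6
G0 Z17.25
G0 X0.00 Y0.00
G1 X15.00 Y0.00
G1 X15.00 Y8.00
G1 X6.00 Y8.00
G1 X6.00 Y20.00
G1 X0.00 Y20.00
G1 X0.00 Y0.00
; layer 7
G0 Z20.12
G0 X0.00 Y0.00
G1 X15.00 Y0.00
G1 X15.00 Y8.00
G1 X6.00 Y8.00
G1 X6.00 Y20.00
G1 X0.00 Y20.00
G1 X0.00 Y0.00
; layer 8
G0 Z23.00
G0 X0.00 Y0.00
G1 X15.00 Y0.00
G1 X15.00 Y8.00
G1 X6.00 Y8.00
G1 X6.00 Y20.00
G1 X0.00 Y20.00
G1 X0.00 Y0.00
M2 ; end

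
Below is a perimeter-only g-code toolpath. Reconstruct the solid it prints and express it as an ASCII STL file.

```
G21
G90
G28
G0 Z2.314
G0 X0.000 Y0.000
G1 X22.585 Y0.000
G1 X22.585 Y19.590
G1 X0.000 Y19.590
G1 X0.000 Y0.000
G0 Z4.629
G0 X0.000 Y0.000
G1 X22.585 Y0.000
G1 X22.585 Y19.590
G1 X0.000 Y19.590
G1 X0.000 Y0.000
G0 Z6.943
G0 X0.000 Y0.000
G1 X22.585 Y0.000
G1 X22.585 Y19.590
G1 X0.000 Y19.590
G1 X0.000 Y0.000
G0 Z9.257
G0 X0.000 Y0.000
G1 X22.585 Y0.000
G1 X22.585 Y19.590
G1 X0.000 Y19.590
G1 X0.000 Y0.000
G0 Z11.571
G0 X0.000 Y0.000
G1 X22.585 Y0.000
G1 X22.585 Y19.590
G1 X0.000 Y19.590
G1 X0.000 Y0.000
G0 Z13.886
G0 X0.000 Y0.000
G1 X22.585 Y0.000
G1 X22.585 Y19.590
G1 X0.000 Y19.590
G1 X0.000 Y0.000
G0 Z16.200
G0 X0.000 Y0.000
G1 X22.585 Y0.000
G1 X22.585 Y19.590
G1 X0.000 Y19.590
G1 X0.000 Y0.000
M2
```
solid part
  facet normal 0.0000 0.0000 -1.0000
    outer loop
      vertex 22.585 19.590 0.000
      vertex 22.585 0.000 0.000
      vertex 0.000 0.000 0.000
    endloop
  endfacet
  facet normal 0.0000 0.0000 -1.0000
    outer loop
      vertex 0.000 19.590 0.000
      vertex 22.585 19.590 0.000
      vertex 0.000 0.000 0.000
    endloop
  endfacet
  facet normal 0.0000 0.0000 1.0000
    outer loop
      vertex 0.000 0.000 16.200
      vertex 22.585 0.000 16.200
      vertex 22.585 19.590 16.200
    endloop
  endfacet
  facet normal 0.0000 0.0000 1.0000
    outer loop
      vertex 0.000 0.000 16.200
      vertex 22.585 19.590 16.200
      vertex 0.000 19.590 16.200
    endloop
  endfacet
  facet normal 0.0000 -1.0000 0.0000
    outer loop
      vertex 0.000 0.000 0.000
      vertex 22.585 0.000 0.000
      vertex 22.585 0.000 16.200
    endloop
  endfacet
  facet normal 0.0000 -1.0000 0.0000
    outer loop
      vertex 0.000 0.000 0.000
      vertex 22.585 0.000 16.200
      vertex 0.000 0.000 16.200
    endloop
  endfacet
  facet normal 0.0000 1.0000 0.0000
    outer loop
      vertex 22.585 19.590 16.200
      vertex 22.585 19.590 0.000
      vertex 0.000 19.590 0.000
    endloop
  endfacet
  facet normal 0.0000 1.0000 0.0000
    outer loop
      vertex 0.000 19.590 16.200
      vertex 22.585 19.590 16.200
      vertex 0.000 19.590 0.000
    endloop
  endfacet
  facet normal -1.0000 0.0000 0.0000
    outer loop
      vertex 0.000 19.590 16.200
      vertex 0.000 19.590 0.000
      vertex 0.000 0.000 0.000
    endloop
  endfacet
  facet normal -1.0000 0.0000 0.0000
    outer loop
      vertex 0.000 0.000 16.200
      vertex 0.000 19.590 16.200
      vertex 0.000 0.000 0.000
    endloop
  endfacet
  facet normal 1.0000 0.0000 0.0000
    outer loop
      vertex 22.585 0.000 0.000
      vertex 22.585 19.590 0.000
      vertex 22.585 19.590 16.200
    endloop
  endfacet
  facet normal 1.0000 0.0000 0.0000
    outer loop
      vertex 22.585 0.000 0.000
      vertex 22.585 19.590 16.200
      vertex 22.585 0.000 16.200
    endloop
  endfacet
endsolid part

The G0 Z moves step by Δz≈2.314 mm. Every layer's G1 loop is the same polygon, so the solid is a straight extrusion of it from z=0 to z≈16.2. Closing with flat bottom and top caps and triangulating gives 12 facets — a rectangular box, roughly 22.6 × 19.6 mm footprint and 16.2 mm tall.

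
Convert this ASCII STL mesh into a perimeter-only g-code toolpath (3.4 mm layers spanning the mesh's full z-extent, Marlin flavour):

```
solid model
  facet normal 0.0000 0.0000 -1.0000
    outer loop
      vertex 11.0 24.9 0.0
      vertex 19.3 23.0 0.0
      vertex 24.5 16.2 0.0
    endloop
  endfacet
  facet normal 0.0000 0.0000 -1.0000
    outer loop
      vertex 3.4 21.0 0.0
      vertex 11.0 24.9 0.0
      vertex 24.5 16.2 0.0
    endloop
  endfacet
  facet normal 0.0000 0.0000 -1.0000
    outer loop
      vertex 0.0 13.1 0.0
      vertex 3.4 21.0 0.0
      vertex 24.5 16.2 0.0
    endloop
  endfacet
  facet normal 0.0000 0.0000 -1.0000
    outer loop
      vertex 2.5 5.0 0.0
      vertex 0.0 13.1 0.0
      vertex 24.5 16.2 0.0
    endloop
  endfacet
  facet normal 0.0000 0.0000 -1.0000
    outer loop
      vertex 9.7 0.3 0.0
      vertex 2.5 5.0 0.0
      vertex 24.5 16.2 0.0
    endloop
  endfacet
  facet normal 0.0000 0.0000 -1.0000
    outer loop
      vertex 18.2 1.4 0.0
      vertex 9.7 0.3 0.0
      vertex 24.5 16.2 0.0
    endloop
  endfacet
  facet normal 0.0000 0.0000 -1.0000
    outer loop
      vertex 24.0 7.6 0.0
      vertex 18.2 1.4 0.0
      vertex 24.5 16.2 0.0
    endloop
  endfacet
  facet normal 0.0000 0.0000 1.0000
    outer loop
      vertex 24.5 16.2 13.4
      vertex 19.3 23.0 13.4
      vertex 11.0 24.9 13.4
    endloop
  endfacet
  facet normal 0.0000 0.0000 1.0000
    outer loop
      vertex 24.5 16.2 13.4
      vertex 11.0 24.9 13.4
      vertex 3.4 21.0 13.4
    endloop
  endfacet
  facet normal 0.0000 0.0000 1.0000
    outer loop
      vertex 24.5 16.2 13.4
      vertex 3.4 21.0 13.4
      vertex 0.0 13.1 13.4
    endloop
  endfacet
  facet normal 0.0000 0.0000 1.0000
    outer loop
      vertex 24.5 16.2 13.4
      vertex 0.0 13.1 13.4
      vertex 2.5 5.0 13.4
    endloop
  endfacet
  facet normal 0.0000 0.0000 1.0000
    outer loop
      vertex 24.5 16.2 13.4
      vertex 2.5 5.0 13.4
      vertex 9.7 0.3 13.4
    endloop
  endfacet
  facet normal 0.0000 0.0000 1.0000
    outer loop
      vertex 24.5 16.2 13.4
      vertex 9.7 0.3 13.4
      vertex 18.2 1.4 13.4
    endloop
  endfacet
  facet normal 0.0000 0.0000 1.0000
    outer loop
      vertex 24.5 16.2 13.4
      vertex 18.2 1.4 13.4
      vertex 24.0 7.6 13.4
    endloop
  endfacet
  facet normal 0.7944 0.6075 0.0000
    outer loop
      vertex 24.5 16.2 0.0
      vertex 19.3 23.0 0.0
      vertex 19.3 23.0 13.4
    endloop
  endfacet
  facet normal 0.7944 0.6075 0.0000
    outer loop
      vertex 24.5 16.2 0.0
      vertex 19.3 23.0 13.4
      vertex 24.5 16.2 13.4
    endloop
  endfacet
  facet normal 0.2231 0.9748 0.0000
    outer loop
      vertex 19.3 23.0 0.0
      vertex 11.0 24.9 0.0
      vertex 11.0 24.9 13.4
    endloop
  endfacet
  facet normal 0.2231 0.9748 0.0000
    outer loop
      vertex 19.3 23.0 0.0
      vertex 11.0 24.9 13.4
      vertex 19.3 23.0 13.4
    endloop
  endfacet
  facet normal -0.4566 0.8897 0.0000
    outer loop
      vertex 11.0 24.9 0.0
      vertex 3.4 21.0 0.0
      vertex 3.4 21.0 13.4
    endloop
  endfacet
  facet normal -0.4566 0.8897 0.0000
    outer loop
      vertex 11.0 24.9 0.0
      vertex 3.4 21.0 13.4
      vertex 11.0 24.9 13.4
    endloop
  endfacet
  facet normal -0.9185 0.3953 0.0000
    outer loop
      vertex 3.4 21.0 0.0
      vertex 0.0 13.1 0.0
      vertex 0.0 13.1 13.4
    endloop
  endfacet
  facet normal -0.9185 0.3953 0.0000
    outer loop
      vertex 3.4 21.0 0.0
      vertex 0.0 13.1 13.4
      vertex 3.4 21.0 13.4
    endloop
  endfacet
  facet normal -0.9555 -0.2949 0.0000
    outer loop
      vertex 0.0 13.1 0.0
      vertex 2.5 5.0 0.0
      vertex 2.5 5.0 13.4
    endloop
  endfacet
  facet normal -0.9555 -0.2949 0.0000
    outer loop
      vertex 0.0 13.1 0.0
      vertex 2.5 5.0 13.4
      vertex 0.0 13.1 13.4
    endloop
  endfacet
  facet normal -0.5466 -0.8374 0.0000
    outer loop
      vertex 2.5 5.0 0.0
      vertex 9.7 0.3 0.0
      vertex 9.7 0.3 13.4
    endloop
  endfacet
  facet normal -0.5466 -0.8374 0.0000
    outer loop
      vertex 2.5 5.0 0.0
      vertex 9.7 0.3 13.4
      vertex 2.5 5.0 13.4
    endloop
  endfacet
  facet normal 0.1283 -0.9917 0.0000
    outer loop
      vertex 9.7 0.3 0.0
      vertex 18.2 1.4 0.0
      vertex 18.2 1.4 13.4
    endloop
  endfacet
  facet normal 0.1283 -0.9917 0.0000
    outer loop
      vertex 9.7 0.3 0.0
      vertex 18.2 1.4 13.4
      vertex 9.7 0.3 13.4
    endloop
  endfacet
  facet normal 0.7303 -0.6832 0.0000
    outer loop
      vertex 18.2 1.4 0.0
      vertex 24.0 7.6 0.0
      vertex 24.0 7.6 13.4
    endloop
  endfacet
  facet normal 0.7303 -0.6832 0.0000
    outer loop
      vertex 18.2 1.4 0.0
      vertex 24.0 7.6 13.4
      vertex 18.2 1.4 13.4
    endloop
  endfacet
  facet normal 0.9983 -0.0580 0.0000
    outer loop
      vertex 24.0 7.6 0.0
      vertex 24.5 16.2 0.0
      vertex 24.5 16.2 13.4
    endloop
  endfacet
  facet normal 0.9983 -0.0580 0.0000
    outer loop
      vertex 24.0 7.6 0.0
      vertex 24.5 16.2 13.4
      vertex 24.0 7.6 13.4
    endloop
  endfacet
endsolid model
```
; perimeter-only toolpath
G21 ; units = mm
G90 ; absolute positioning
G28 ; home
; layer 1
G0 Z3.4
G0 X24.5 Y16.2
G1 X19.3 Y23.0
G1 X11.0 Y24.9
G1 X3.4 Y21.0
G1 X0.0 Y13.1
G1 X2.5 Y5.0
G1 X9.7 Y0.3
G1 X18.2 Y1.4
G1 X24.0 Y7.6
G1 X24.5 Y16.2
; layer 2
G0 Z6.7
G0 X24.5 Y16.2
G1 X19.3 Y23.0
G1 X11.0 Y24.9
G1 X3.4 Y21.0
G1 X0.0 Y13.1
G1 X2.5 Y5.0
G1 X9.7 Y0.3
G1 X18.2 Y1.4
G1 X24.0 Y7.6
G1 X24.5 Y16.2
; layer 3
G0 Z10.1
G0 X24.5 Y16.2
G1 X19.3 Y23.0
G1 X11.0 Y24.9
G1 X3.4 Y21.0
G1 X0.0 Y13.1
G1 X2.5 Y5.0
G1 X9.7 Y0.3
G1 X18.2 Y1.4
G1 X24.0 Y7.6
G1 X24.5 Y16.2
; layer 4
G0 Z13.4
G0 X24.5 Y16.2
G1 X19.3 Y23.0
G1 X11.0 Y24.9
G1 X3.4 Y21.0
G1 X0.0 Y13.1
G1 X2.5 Y5.0
G1 X9.7 Y0.3
G1 X18.2 Y1.4
G1 X24.0 Y7.6
G1 X24.5 Y16.2
M2 ; end

The solid is a regular 9-sided prism (a cylinder approximated with 9 flat sides), circumscribed radius ≈ 12.5 mm, height ≈ 13.4 mm. Slicing at Δz = 3.4 mm — 4 equal slices spanning the solid's height, so layer i sits at z = i·h/4 — gives 4 non-empty perimeters. Each is a 9-segment closed polygon; G0 lifts to the layer z and rapids to the start vertex, then G1 traces the edges.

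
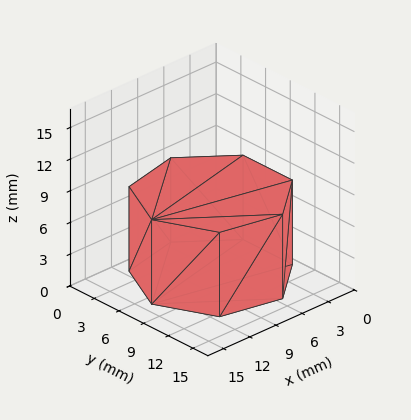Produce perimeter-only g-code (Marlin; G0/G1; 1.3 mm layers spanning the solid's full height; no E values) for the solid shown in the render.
Reading the render: the shape is a regular 7-sided prism (a cylinder approximated with 7 flat sides), circumscribed radius ≈ 7 mm, height ≈ 8 mm (dimensions read to the nearest mm from the axis ticks). For the g-code, the solid's height is divided into equal slices at the stated Δz and each level perimeter traced with G1 moves after a G0 lift.

; perimeter-only toolpath
G21 ; units = mm
G90 ; absolute positioning
G28 ; home
; layer 1
G0 Z1.3
G0 X14.0 Y7.0
G1 X11.4 Y12.5
G1 X5.4 Y13.8
G1 X0.7 Y10.0
G1 X0.7 Y4.0
G1 X5.4 Y0.2
G1 X11.4 Y1.5
G1 X14.0 Y7.0
; layer 2
G0 Z2.7
G0 X14.0 Y7.0
G1 X11.4 Y12.5
G1 X5.4 Y13.8
G1 X0.7 Y10.0
G1 X0.7 Y4.0
G1 X5.4 Y0.2
G1 X11.4 Y1.5
G1 X14.0 Y7.0
; layer 3
G0 Z4.0
G0 X14.0 Y7.0
G1 X11.4 Y12.5
G1 X5.4 Y13.8
G1 X0.7 Y10.0
G1 X0.7 Y4.0
G1 X5.4 Y0.2
G1 X11.4 Y1.5
G1 X14.0 Y7.0
; layer 4
G0 Z5.3
G0 X14.0 Y7.0
G1 X11.4 Y12.5
G1 X5.4 Y13.8
G1 X0.7 Y10.0
G1 X0.7 Y4.0
G1 X5.4 Y0.2
G1 X11.4 Y1.5
G1 X14.0 Y7.0
; layer 5
G0 Z6.7
G0 X14.0 Y7.0
G1 X11.4 Y12.5
G1 X5.4 Y13.8
G1 X0.7 Y10.0
G1 X0.7 Y4.0
G1 X5.4 Y0.2
G1 X11.4 Y1.5
G1 X14.0 Y7.0
; layer 6
G0 Z8.0
G0 X14.0 Y7.0
G1 X11.4 Y12.5
G1 X5.4 Y13.8
G1 X0.7 Y10.0
G1 X0.7 Y4.0
G1 X5.4 Y0.2
G1 X11.4 Y1.5
G1 X14.0 Y7.0
M2 ; end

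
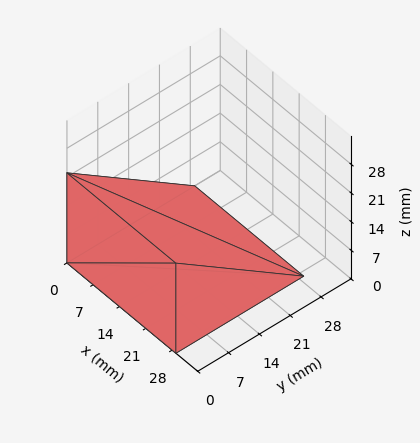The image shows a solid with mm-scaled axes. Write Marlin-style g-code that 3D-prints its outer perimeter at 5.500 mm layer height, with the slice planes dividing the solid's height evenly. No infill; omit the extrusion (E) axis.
Reading the render: the shape is a wedge (ramp): 29 × 29 mm base, rising to 22 mm along the y=0 edge and sloping linearly to z=0 at y=29 (dimensions read to the nearest mm from the axis ticks). For the g-code, the solid's height is divided into equal slices at the stated Δz and each level perimeter traced with G1 moves after a G0 lift.

; perimeter-only toolpath
G21 ; units = mm
G90 ; absolute positioning
G28 ; home
; layer 1
G0 Z5.500
G0 X0.000 Y0.000
G1 X29.000 Y0.000
G1 X29.000 Y21.750
G1 X0.000 Y21.750
G1 X0.000 Y0.000
; layer 2
G0 Z11.000
G0 X0.000 Y0.000
G1 X29.000 Y0.000
G1 X29.000 Y14.500
G1 X0.000 Y14.500
G1 X0.000 Y0.000
; layer 3
G0 Z16.500
G0 X0.000 Y0.000
G1 X29.000 Y0.000
G1 X29.000 Y7.250
G1 X0.000 Y7.250
G1 X0.000 Y0.000
M2 ; end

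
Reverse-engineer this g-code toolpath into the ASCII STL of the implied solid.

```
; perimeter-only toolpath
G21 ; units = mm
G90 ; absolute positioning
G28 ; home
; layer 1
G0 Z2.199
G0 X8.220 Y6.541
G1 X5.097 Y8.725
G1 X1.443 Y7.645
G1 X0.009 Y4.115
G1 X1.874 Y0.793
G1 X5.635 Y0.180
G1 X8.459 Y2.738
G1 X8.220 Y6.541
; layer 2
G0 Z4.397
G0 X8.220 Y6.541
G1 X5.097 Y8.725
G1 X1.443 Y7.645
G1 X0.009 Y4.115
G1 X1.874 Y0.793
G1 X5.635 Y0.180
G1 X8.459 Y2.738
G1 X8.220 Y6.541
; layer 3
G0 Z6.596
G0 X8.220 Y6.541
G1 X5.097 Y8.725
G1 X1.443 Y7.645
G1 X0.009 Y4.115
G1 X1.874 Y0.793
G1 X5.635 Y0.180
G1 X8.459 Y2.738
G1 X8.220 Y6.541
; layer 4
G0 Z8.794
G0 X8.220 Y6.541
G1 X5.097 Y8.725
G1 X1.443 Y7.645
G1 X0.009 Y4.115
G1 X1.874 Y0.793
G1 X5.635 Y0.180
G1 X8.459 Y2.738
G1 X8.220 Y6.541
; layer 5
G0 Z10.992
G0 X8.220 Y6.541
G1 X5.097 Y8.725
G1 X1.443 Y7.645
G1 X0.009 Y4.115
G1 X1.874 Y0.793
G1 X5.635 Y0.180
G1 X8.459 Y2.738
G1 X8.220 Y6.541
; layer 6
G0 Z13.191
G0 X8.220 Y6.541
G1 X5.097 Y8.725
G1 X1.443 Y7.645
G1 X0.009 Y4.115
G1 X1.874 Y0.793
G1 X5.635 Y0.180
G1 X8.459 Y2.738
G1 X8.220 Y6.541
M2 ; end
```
solid part
  facet normal 0.0000 0.0000 -1.0000
    outer loop
      vertex 1.443 7.645 0.000
      vertex 5.097 8.725 0.000
      vertex 8.220 6.541 0.000
    endloop
  endfacet
  facet normal 0.0000 0.0000 -1.0000
    outer loop
      vertex 0.009 4.115 0.000
      vertex 1.443 7.645 0.000
      vertex 8.220 6.541 0.000
    endloop
  endfacet
  facet normal 0.0000 0.0000 -1.0000
    outer loop
      vertex 1.874 0.793 0.000
      vertex 0.009 4.115 0.000
      vertex 8.220 6.541 0.000
    endloop
  endfacet
  facet normal 0.0000 0.0000 -1.0000
    outer loop
      vertex 5.635 0.180 0.000
      vertex 1.874 0.793 0.000
      vertex 8.220 6.541 0.000
    endloop
  endfacet
  facet normal 0.0000 0.0000 -1.0000
    outer loop
      vertex 8.459 2.738 0.000
      vertex 5.635 0.180 0.000
      vertex 8.220 6.541 0.000
    endloop
  endfacet
  facet normal 0.0000 0.0000 1.0000
    outer loop
      vertex 8.220 6.541 13.191
      vertex 5.097 8.725 13.191
      vertex 1.443 7.645 13.191
    endloop
  endfacet
  facet normal 0.0000 0.0000 1.0000
    outer loop
      vertex 8.220 6.541 13.191
      vertex 1.443 7.645 13.191
      vertex 0.009 4.115 13.191
    endloop
  endfacet
  facet normal 0.0000 0.0000 1.0000
    outer loop
      vertex 8.220 6.541 13.191
      vertex 0.009 4.115 13.191
      vertex 1.874 0.793 13.191
    endloop
  endfacet
  facet normal 0.0000 0.0000 1.0000
    outer loop
      vertex 8.220 6.541 13.191
      vertex 1.874 0.793 13.191
      vertex 5.635 0.180 13.191
    endloop
  endfacet
  facet normal 0.0000 0.0000 1.0000
    outer loop
      vertex 8.220 6.541 13.191
      vertex 5.635 0.180 13.191
      vertex 8.459 2.738 13.191
    endloop
  endfacet
  facet normal 0.5731 0.8195 0.0000
    outer loop
      vertex 8.220 6.541 0.000
      vertex 5.097 8.725 0.000
      vertex 5.097 8.725 13.191
    endloop
  endfacet
  facet normal 0.5731 0.8195 0.0000
    outer loop
      vertex 8.220 6.541 0.000
      vertex 5.097 8.725 13.191
      vertex 8.220 6.541 13.191
    endloop
  endfacet
  facet normal -0.2834 0.9590 0.0000
    outer loop
      vertex 5.097 8.725 0.000
      vertex 1.443 7.645 0.000
      vertex 1.443 7.645 13.191
    endloop
  endfacet
  facet normal -0.2834 0.9590 0.0000
    outer loop
      vertex 5.097 8.725 0.000
      vertex 1.443 7.645 13.191
      vertex 5.097 8.725 13.191
    endloop
  endfacet
  facet normal -0.9265 0.3764 0.0000
    outer loop
      vertex 1.443 7.645 0.000
      vertex 0.009 4.115 0.000
      vertex 0.009 4.115 13.191
    endloop
  endfacet
  facet normal -0.9265 0.3764 0.0000
    outer loop
      vertex 1.443 7.645 0.000
      vertex 0.009 4.115 13.191
      vertex 1.443 7.645 13.191
    endloop
  endfacet
  facet normal -0.8720 -0.4895 0.0000
    outer loop
      vertex 0.009 4.115 0.000
      vertex 1.874 0.793 0.000
      vertex 1.874 0.793 13.191
    endloop
  endfacet
  facet normal -0.8720 -0.4895 0.0000
    outer loop
      vertex 0.009 4.115 0.000
      vertex 1.874 0.793 13.191
      vertex 0.009 4.115 13.191
    endloop
  endfacet
  facet normal -0.1609 -0.9870 0.0000
    outer loop
      vertex 1.874 0.793 0.000
      vertex 5.635 0.180 0.000
      vertex 5.635 0.180 13.191
    endloop
  endfacet
  facet normal -0.1609 -0.9870 0.0000
    outer loop
      vertex 1.874 0.793 0.000
      vertex 5.635 0.180 13.191
      vertex 1.874 0.793 13.191
    endloop
  endfacet
  facet normal 0.6713 -0.7412 0.0000
    outer loop
      vertex 5.635 0.180 0.000
      vertex 8.459 2.738 0.000
      vertex 8.459 2.738 13.191
    endloop
  endfacet
  facet normal 0.6713 -0.7412 0.0000
    outer loop
      vertex 5.635 0.180 0.000
      vertex 8.459 2.738 13.191
      vertex 5.635 0.180 13.191
    endloop
  endfacet
  facet normal 0.9980 0.0627 0.0000
    outer loop
      vertex 8.459 2.738 0.000
      vertex 8.220 6.541 0.000
      vertex 8.220 6.541 13.191
    endloop
  endfacet
  facet normal 0.9980 0.0627 0.0000
    outer loop
      vertex 8.459 2.738 0.000
      vertex 8.220 6.541 13.191
      vertex 8.459 2.738 13.191
    endloop
  endfacet
endsolid part

The G0 Z moves step by Δz≈2.199 mm. Every layer's G1 loop is the same polygon, so the solid is a straight extrusion of it from z=0 to z≈13.2. Closing with flat bottom and top caps and triangulating gives 24 facets — a regular 7-sided prism (a cylinder approximated with 7 flat sides), circumscribed radius ≈ 4.39 mm, height ≈ 13.2 mm.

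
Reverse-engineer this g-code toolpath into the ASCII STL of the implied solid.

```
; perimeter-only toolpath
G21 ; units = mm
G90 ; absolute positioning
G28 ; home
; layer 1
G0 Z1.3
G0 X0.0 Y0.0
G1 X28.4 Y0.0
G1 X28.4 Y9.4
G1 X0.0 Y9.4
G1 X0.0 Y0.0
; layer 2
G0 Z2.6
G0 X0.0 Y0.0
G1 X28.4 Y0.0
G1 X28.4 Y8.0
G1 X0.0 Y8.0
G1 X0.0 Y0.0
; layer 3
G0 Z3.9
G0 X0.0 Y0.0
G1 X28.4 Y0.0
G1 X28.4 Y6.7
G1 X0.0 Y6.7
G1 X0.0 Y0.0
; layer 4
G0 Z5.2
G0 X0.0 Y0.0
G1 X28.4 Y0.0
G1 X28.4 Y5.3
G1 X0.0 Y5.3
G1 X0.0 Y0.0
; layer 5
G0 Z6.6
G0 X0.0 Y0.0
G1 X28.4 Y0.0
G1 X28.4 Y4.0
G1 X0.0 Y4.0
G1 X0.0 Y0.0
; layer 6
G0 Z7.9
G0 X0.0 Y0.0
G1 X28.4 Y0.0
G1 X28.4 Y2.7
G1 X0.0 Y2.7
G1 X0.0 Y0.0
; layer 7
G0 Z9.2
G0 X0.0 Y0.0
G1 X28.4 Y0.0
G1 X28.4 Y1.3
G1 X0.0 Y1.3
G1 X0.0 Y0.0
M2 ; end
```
solid part
  facet normal 0.0000 0.0000 -1.0000
    outer loop
      vertex 28.4 10.7 0.0
      vertex 28.4 0.0 0.0
      vertex 0.0 0.0 0.0
    endloop
  endfacet
  facet normal 0.0000 0.0000 -1.0000
    outer loop
      vertex 0.0 10.7 0.0
      vertex 28.4 10.7 0.0
      vertex 0.0 0.0 0.0
    endloop
  endfacet
  facet normal 0.0000 -1.0000 0.0000
    outer loop
      vertex 0.0 0.0 0.0
      vertex 28.4 0.0 0.0
      vertex 28.4 0.0 10.5
    endloop
  endfacet
  facet normal 0.0000 -1.0000 0.0000
    outer loop
      vertex 0.0 0.0 0.0
      vertex 28.4 0.0 10.5
      vertex 0.0 0.0 10.5
    endloop
  endfacet
  facet normal 0.0000 0.7004 0.7137
    outer loop
      vertex 0.0 0.0 10.5
      vertex 28.4 0.0 10.5
      vertex 28.4 10.7 0.0
    endloop
  endfacet
  facet normal 0.0000 0.7004 0.7137
    outer loop
      vertex 0.0 0.0 10.5
      vertex 28.4 10.7 0.0
      vertex 0.0 10.7 0.0
    endloop
  endfacet
  facet normal -1.0000 0.0000 0.0000
    outer loop
      vertex 0.0 0.0 10.5
      vertex 0.0 10.7 0.0
      vertex 0.0 0.0 0.0
    endloop
  endfacet
  facet normal 1.0000 0.0000 0.0000
    outer loop
      vertex 28.4 0.0 0.0
      vertex 28.4 10.7 0.0
      vertex 28.4 0.0 10.5
    endloop
  endfacet
endsolid part

The G0 Z moves step by Δz≈1.3 mm. The G1 loops shrink linearly with z, so the solid tapers from its base footprint up to z≈10.5. Closing with a flat bottom cap and the tapered top and triangulating gives 8 facets — a wedge (ramp): 28.4 × 10.7 mm base, rising to 10.5 mm along the y=0 edge and sloping linearly to z=0 at y=10.7.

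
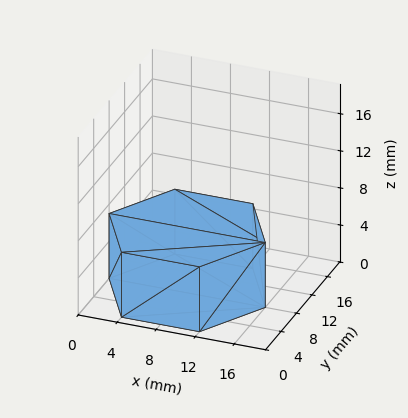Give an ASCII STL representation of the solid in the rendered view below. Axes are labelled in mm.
Reading the render: the shape is a regular 6-sided prism (a cylinder approximated with 6 flat sides), circumscribed radius ≈ 8 mm, height ≈ 7 mm (dimensions read to the nearest mm from the axis ticks). For the STL, each face is triangulated and given an outward normal.

solid part
  facet normal 0.0000 0.0000 -1.0000
    outer loop
      vertex 4.0 14.9 0.0
      vertex 12.0 14.9 0.0
      vertex 16.0 8.0 0.0
    endloop
  endfacet
  facet normal 0.0000 0.0000 -1.0000
    outer loop
      vertex 0.0 8.0 0.0
      vertex 4.0 14.9 0.0
      vertex 16.0 8.0 0.0
    endloop
  endfacet
  facet normal 0.0000 0.0000 -1.0000
    outer loop
      vertex 4.0 1.1 0.0
      vertex 0.0 8.0 0.0
      vertex 16.0 8.0 0.0
    endloop
  endfacet
  facet normal 0.0000 0.0000 -1.0000
    outer loop
      vertex 12.0 1.1 0.0
      vertex 4.0 1.1 0.0
      vertex 16.0 8.0 0.0
    endloop
  endfacet
  facet normal 0.0000 0.0000 1.0000
    outer loop
      vertex 16.0 8.0 7.0
      vertex 12.0 14.9 7.0
      vertex 4.0 14.9 7.0
    endloop
  endfacet
  facet normal 0.0000 0.0000 1.0000
    outer loop
      vertex 16.0 8.0 7.0
      vertex 4.0 14.9 7.0
      vertex 0.0 8.0 7.0
    endloop
  endfacet
  facet normal 0.0000 0.0000 1.0000
    outer loop
      vertex 16.0 8.0 7.0
      vertex 0.0 8.0 7.0
      vertex 4.0 1.1 7.0
    endloop
  endfacet
  facet normal 0.0000 0.0000 1.0000
    outer loop
      vertex 16.0 8.0 7.0
      vertex 4.0 1.1 7.0
      vertex 12.0 1.1 7.0
    endloop
  endfacet
  facet normal 0.8651 0.5015 0.0000
    outer loop
      vertex 16.0 8.0 0.0
      vertex 12.0 14.9 0.0
      vertex 12.0 14.9 7.0
    endloop
  endfacet
  facet normal 0.8651 0.5015 0.0000
    outer loop
      vertex 16.0 8.0 0.0
      vertex 12.0 14.9 7.0
      vertex 16.0 8.0 7.0
    endloop
  endfacet
  facet normal 0.0000 1.0000 0.0000
    outer loop
      vertex 12.0 14.9 0.0
      vertex 4.0 14.9 0.0
      vertex 4.0 14.9 7.0
    endloop
  endfacet
  facet normal 0.0000 1.0000 0.0000
    outer loop
      vertex 12.0 14.9 0.0
      vertex 4.0 14.9 7.0
      vertex 12.0 14.9 7.0
    endloop
  endfacet
  facet normal -0.8651 0.5015 0.0000
    outer loop
      vertex 4.0 14.9 0.0
      vertex 0.0 8.0 0.0
      vertex 0.0 8.0 7.0
    endloop
  endfacet
  facet normal -0.8651 0.5015 0.0000
    outer loop
      vertex 4.0 14.9 0.0
      vertex 0.0 8.0 7.0
      vertex 4.0 14.9 7.0
    endloop
  endfacet
  facet normal -0.8651 -0.5015 0.0000
    outer loop
      vertex 0.0 8.0 0.0
      vertex 4.0 1.1 0.0
      vertex 4.0 1.1 7.0
    endloop
  endfacet
  facet normal -0.8651 -0.5015 0.0000
    outer loop
      vertex 0.0 8.0 0.0
      vertex 4.0 1.1 7.0
      vertex 0.0 8.0 7.0
    endloop
  endfacet
  facet normal 0.0000 -1.0000 0.0000
    outer loop
      vertex 4.0 1.1 0.0
      vertex 12.0 1.1 0.0
      vertex 12.0 1.1 7.0
    endloop
  endfacet
  facet normal 0.0000 -1.0000 0.0000
    outer loop
      vertex 4.0 1.1 0.0
      vertex 12.0 1.1 7.0
      vertex 4.0 1.1 7.0
    endloop
  endfacet
  facet normal 0.8651 -0.5015 0.0000
    outer loop
      vertex 12.0 1.1 0.0
      vertex 16.0 8.0 0.0
      vertex 16.0 8.0 7.0
    endloop
  endfacet
  facet normal 0.8651 -0.5015 0.0000
    outer loop
      vertex 12.0 1.1 0.0
      vertex 16.0 8.0 7.0
      vertex 12.0 1.1 7.0
    endloop
  endfacet
endsolid part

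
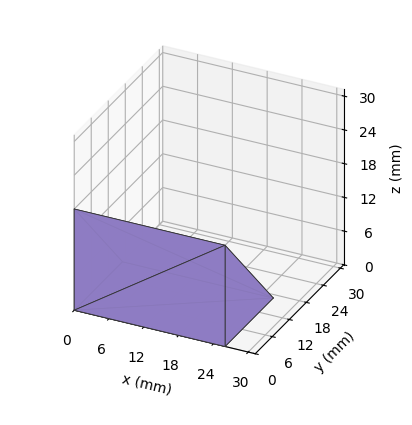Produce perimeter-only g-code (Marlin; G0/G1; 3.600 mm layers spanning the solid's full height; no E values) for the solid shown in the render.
Reading the render: the shape is a wedge (ramp): 26 × 17 mm base, rising to 18 mm along the y=0 edge and sloping linearly to z=0 at y=17 (dimensions read to the nearest mm from the axis ticks). For the g-code, the solid's height is divided into equal slices at the stated Δz and each level perimeter traced with G1 moves after a G0 lift.

; perimeter-only toolpath
G21 ; units = mm
G90 ; absolute positioning
G28 ; home
; layer 1
G0 Z3.600
G0 X0.000 Y0.000
G1 X26.000 Y0.000
G1 X26.000 Y13.600
G1 X0.000 Y13.600
G1 X0.000 Y0.000
; layer 2
G0 Z7.200
G0 X0.000 Y0.000
G1 X26.000 Y0.000
G1 X26.000 Y10.200
G1 X0.000 Y10.200
G1 X0.000 Y0.000
; layer 3
G0 Z10.800
G0 X0.000 Y0.000
G1 X26.000 Y0.000
G1 X26.000 Y6.800
G1 X0.000 Y6.800
G1 X0.000 Y0.000
; layer 4
G0 Z14.400
G0 X0.000 Y0.000
G1 X26.000 Y0.000
G1 X26.000 Y3.400
G1 X0.000 Y3.400
G1 X0.000 Y0.000
M2 ; end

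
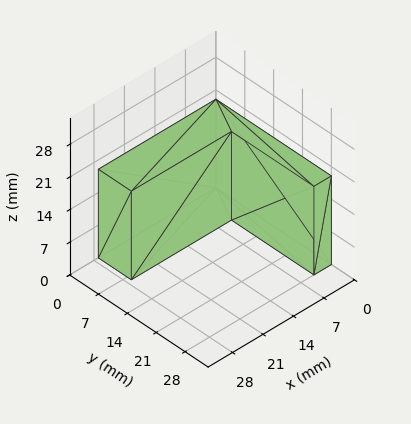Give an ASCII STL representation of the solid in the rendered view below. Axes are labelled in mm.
Reading the render: the shape is an L-shaped prism: outer 27 × 28 mm, arm thicknesses ≈ 8 mm (horizontal) and 4 mm (vertical), extruded 19 mm in z (dimensions read to the nearest mm from the axis ticks). For the STL, each face is triangulated and given an outward normal.

solid part
  facet normal 0.0000 0.0000 -1.0000
    outer loop
      vertex 27.00 8.00 0.00
      vertex 27.00 0.00 0.00
      vertex 0.00 0.00 0.00
    endloop
  endfacet
  facet normal 0.0000 0.0000 -1.0000
    outer loop
      vertex 4.00 8.00 0.00
      vertex 27.00 8.00 0.00
      vertex 0.00 0.00 0.00
    endloop
  endfacet
  facet normal 0.0000 0.0000 -1.0000
    outer loop
      vertex 4.00 28.00 0.00
      vertex 4.00 8.00 0.00
      vertex 0.00 0.00 0.00
    endloop
  endfacet
  facet normal 0.0000 0.0000 -1.0000
    outer loop
      vertex 0.00 28.00 0.00
      vertex 4.00 28.00 0.00
      vertex 0.00 0.00 0.00
    endloop
  endfacet
  facet normal 0.0000 0.0000 1.0000
    outer loop
      vertex 0.00 0.00 19.00
      vertex 27.00 0.00 19.00
      vertex 27.00 8.00 19.00
    endloop
  endfacet
  facet normal 0.0000 0.0000 1.0000
    outer loop
      vertex 0.00 0.00 19.00
      vertex 27.00 8.00 19.00
      vertex 4.00 8.00 19.00
    endloop
  endfacet
  facet normal 0.0000 0.0000 1.0000
    outer loop
      vertex 0.00 0.00 19.00
      vertex 4.00 8.00 19.00
      vertex 4.00 28.00 19.00
    endloop
  endfacet
  facet normal 0.0000 0.0000 1.0000
    outer loop
      vertex 0.00 0.00 19.00
      vertex 4.00 28.00 19.00
      vertex 0.00 28.00 19.00
    endloop
  endfacet
  facet normal 0.0000 -1.0000 0.0000
    outer loop
      vertex 0.00 0.00 0.00
      vertex 27.00 0.00 0.00
      vertex 27.00 0.00 19.00
    endloop
  endfacet
  facet normal 0.0000 -1.0000 0.0000
    outer loop
      vertex 0.00 0.00 0.00
      vertex 27.00 0.00 19.00
      vertex 0.00 0.00 19.00
    endloop
  endfacet
  facet normal 1.0000 0.0000 0.0000
    outer loop
      vertex 27.00 0.00 0.00
      vertex 27.00 8.00 0.00
      vertex 27.00 8.00 19.00
    endloop
  endfacet
  facet normal 1.0000 0.0000 0.0000
    outer loop
      vertex 27.00 0.00 0.00
      vertex 27.00 8.00 19.00
      vertex 27.00 0.00 19.00
    endloop
  endfacet
  facet normal 0.0000 1.0000 0.0000
    outer loop
      vertex 27.00 8.00 0.00
      vertex 4.00 8.00 0.00
      vertex 4.00 8.00 19.00
    endloop
  endfacet
  facet normal 0.0000 1.0000 0.0000
    outer loop
      vertex 27.00 8.00 0.00
      vertex 4.00 8.00 19.00
      vertex 27.00 8.00 19.00
    endloop
  endfacet
  facet normal 1.0000 0.0000 0.0000
    outer loop
      vertex 4.00 8.00 0.00
      vertex 4.00 28.00 0.00
      vertex 4.00 28.00 19.00
    endloop
  endfacet
  facet normal 1.0000 0.0000 0.0000
    outer loop
      vertex 4.00 8.00 0.00
      vertex 4.00 28.00 19.00
      vertex 4.00 8.00 19.00
    endloop
  endfacet
  facet normal 0.0000 1.0000 0.0000
    outer loop
      vertex 4.00 28.00 0.00
      vertex 0.00 28.00 0.00
      vertex 0.00 28.00 19.00
    endloop
  endfacet
  facet normal 0.0000 1.0000 0.0000
    outer loop
      vertex 4.00 28.00 0.00
      vertex 0.00 28.00 19.00
      vertex 4.00 28.00 19.00
    endloop
  endfacet
  facet normal -1.0000 0.0000 0.0000
    outer loop
      vertex 0.00 28.00 0.00
      vertex 0.00 0.00 0.00
      vertex 0.00 0.00 19.00
    endloop
  endfacet
  facet normal -1.0000 0.0000 0.0000
    outer loop
      vertex 0.00 28.00 0.00
      vertex 0.00 0.00 19.00
      vertex 0.00 28.00 19.00
    endloop
  endfacet
endsolid part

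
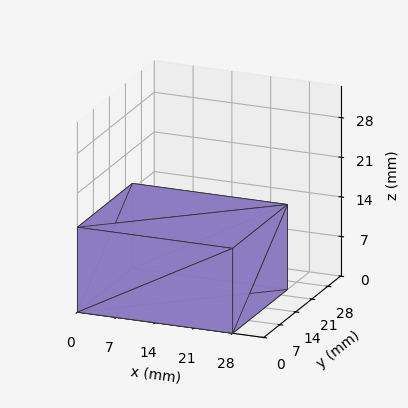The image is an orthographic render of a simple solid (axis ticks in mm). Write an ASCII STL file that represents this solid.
Reading the render: the shape is a rectangular box, roughly 28 × 24 mm footprint and 15 mm tall (dimensions read to the nearest mm from the axis ticks). For the STL, each face is triangulated and given an outward normal.

solid part
  facet normal 0.0000 0.0000 -1.0000
    outer loop
      vertex 28.00 24.00 0.00
      vertex 28.00 0.00 0.00
      vertex 0.00 0.00 0.00
    endloop
  endfacet
  facet normal 0.0000 0.0000 -1.0000
    outer loop
      vertex 0.00 24.00 0.00
      vertex 28.00 24.00 0.00
      vertex 0.00 0.00 0.00
    endloop
  endfacet
  facet normal 0.0000 0.0000 1.0000
    outer loop
      vertex 0.00 0.00 15.00
      vertex 28.00 0.00 15.00
      vertex 28.00 24.00 15.00
    endloop
  endfacet
  facet normal 0.0000 0.0000 1.0000
    outer loop
      vertex 0.00 0.00 15.00
      vertex 28.00 24.00 15.00
      vertex 0.00 24.00 15.00
    endloop
  endfacet
  facet normal 0.0000 -1.0000 0.0000
    outer loop
      vertex 0.00 0.00 0.00
      vertex 28.00 0.00 0.00
      vertex 28.00 0.00 15.00
    endloop
  endfacet
  facet normal 0.0000 -1.0000 0.0000
    outer loop
      vertex 0.00 0.00 0.00
      vertex 28.00 0.00 15.00
      vertex 0.00 0.00 15.00
    endloop
  endfacet
  facet normal 0.0000 1.0000 0.0000
    outer loop
      vertex 28.00 24.00 15.00
      vertex 28.00 24.00 0.00
      vertex 0.00 24.00 0.00
    endloop
  endfacet
  facet normal 0.0000 1.0000 0.0000
    outer loop
      vertex 0.00 24.00 15.00
      vertex 28.00 24.00 15.00
      vertex 0.00 24.00 0.00
    endloop
  endfacet
  facet normal -1.0000 0.0000 0.0000
    outer loop
      vertex 0.00 24.00 15.00
      vertex 0.00 24.00 0.00
      vertex 0.00 0.00 0.00
    endloop
  endfacet
  facet normal -1.0000 0.0000 0.0000
    outer loop
      vertex 0.00 0.00 15.00
      vertex 0.00 24.00 15.00
      vertex 0.00 0.00 0.00
    endloop
  endfacet
  facet normal 1.0000 0.0000 0.0000
    outer loop
      vertex 28.00 0.00 0.00
      vertex 28.00 24.00 0.00
      vertex 28.00 24.00 15.00
    endloop
  endfacet
  facet normal 1.0000 0.0000 0.0000
    outer loop
      vertex 28.00 0.00 0.00
      vertex 28.00 24.00 15.00
      vertex 28.00 0.00 15.00
    endloop
  endfacet
endsolid part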